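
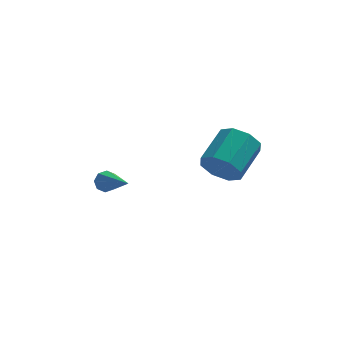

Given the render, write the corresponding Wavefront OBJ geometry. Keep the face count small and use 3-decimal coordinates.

v 3.164 -2.612 0.887
v 3.481 -3.136 1.574
v 4.273 -1.732 2.28
v 3.956 -1.208 1.593
v 3.924 -3.111 1.028
v 4.716 -1.707 1.733
v 3.922 -2.794 0.399
v 4.714 -1.39 1.104
v 3.476 -2.371 0.056
v 4.268 -0.966 0.762
v 2.847 -2.088 0.2
v 3.639 -0.684 0.906
v 2.404 -2.113 0.747
v 3.196 -0.709 1.452
v 2.406 -2.43 1.376
v 3.198 -1.026 2.081
v 2.852 -2.854 1.718
v 3.644 -1.449 2.424
v -1.315 -0.179 -1.517
v -1.006 -0.243 -1.943
v -0.385 -1.641 -0.623
v -0.849 0.02 -1.676
v -0.966 0.166 -1.316
v -1.286 0.11 -1.074
v -1.623 -0.115 -1.092
v -1.78 -0.377 -1.358
v -1.663 -0.523 -1.718
v -1.343 -0.468 -1.961
f 2 1 5
f 2 5 3
f 3 5 6
f 3 6 4
f 5 1 7
f 5 7 6
f 6 7 8
f 6 8 4
f 7 1 9
f 7 9 8
f 8 9 10
f 8 10 4
f 9 1 11
f 9 11 10
f 10 11 12
f 10 12 4
f 11 1 13
f 11 13 12
f 12 13 14
f 12 14 4
f 13 1 15
f 13 15 14
f 14 15 16
f 14 16 4
f 15 1 17
f 15 17 16
f 16 17 18
f 16 18 4
f 17 1 2
f 17 2 18
f 18 2 3
f 18 3 4
f 20 19 22
f 20 22 21
f 22 19 23
f 22 23 21
f 23 19 24
f 23 24 21
f 24 19 25
f 24 25 21
f 25 19 26
f 25 26 21
f 26 19 27
f 26 27 21
f 27 19 28
f 27 28 21
f 28 19 20
f 28 20 21



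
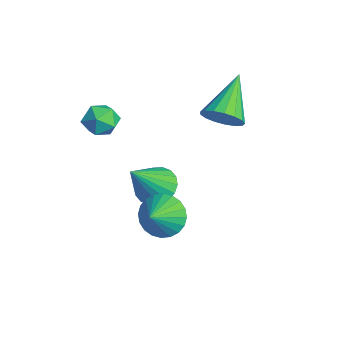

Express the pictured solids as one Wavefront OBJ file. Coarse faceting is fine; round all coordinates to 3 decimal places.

v -1.328 1.478 -0.471
v -1.045 1.076 0.197
v -2.712 2.502 0.731
v -0.819 1.402 0.18
v -0.709 1.745 0.014
v -0.741 2.028 -0.264
v -0.908 2.185 -0.589
v -1.17 2.18 -0.887
v -1.469 2.014 -1.09
v -1.735 1.725 -1.151
v -1.908 1.381 -1.056
v -1.948 1.058 -0.828
v -1.846 0.832 -0.518
v -1.625 0.754 -0.197
v -1.336 0.842 0.061
v -3.115 -2.348 -1.153
v -2.636 -1.874 -0.762
v -2.564 -3.346 -0.618
v -2.085 -2.872 -0.227
v -2.843 -2.892 -0.051
v -3.183 -2.276 -0.381
v -2.017 -2.944 -0.999
v -2.357 -2.328 -1.329
v -1.958 -2.243 -0.667
v -2.468 -2.211 -0.081
v -2.732 -3.009 -1.299
v -3.242 -2.977 -0.713
v 1.518 -1.447 -2.886
v 2.175 -1.332 -3.504
v 2.142 -2.053 -2.334
v 2.24 -1.062 -3.282
v 2.196 -0.851 -3
v 2.048 -0.731 -2.7
v 1.819 -0.72 -2.429
v 1.544 -0.82 -2.227
v 1.266 -1.015 -2.126
v 1.025 -1.276 -2.14
v 0.86 -1.563 -2.267
v 0.795 -1.832 -2.489
v 0.839 -2.043 -2.771
v 0.987 -2.163 -3.071
v 1.216 -2.174 -3.342
v 1.491 -2.075 -3.544
v 1.769 -1.88 -3.646
v 2.01 -1.619 -3.632
v -2.14 -0.739 -4.357
v -1.579 -1.137 -4.89
v -1.4 -1.861 -2.743
v -1.379 -0.829 -4.768
v -1.329 -0.503 -4.565
v -1.439 -0.224 -4.32
v -1.689 -0.047 -4.083
v -2.028 -0.007 -3.9
v -2.389 -0.112 -3.807
v -2.7 -0.341 -3.823
v -2.901 -0.649 -3.945
v -2.951 -0.975 -4.149
v -2.84 -1.254 -4.394
v -2.591 -1.431 -4.631
v -2.252 -1.471 -4.814
v -1.891 -1.366 -4.907
f 2 1 4
f 2 4 3
f 4 1 5
f 4 5 3
f 5 1 6
f 5 6 3
f 6 1 7
f 6 7 3
f 7 1 8
f 7 8 3
f 8 1 9
f 8 9 3
f 9 1 10
f 9 10 3
f 10 1 11
f 10 11 3
f 11 1 12
f 11 12 3
f 12 1 13
f 12 13 3
f 13 1 14
f 13 14 3
f 14 1 15
f 14 15 3
f 15 1 2
f 15 2 3
f 16 27 21
f 16 21 17
f 16 17 23
f 16 23 26
f 16 26 27
f 17 21 25
f 21 27 20
f 27 26 18
f 26 23 22
f 23 17 24
f 19 25 20
f 19 20 18
f 19 18 22
f 19 22 24
f 19 24 25
f 20 25 21
f 18 20 27
f 22 18 26
f 24 22 23
f 25 24 17
f 29 28 31
f 29 31 30
f 31 28 32
f 31 32 30
f 32 28 33
f 32 33 30
f 33 28 34
f 33 34 30
f 34 28 35
f 34 35 30
f 35 28 36
f 35 36 30
f 36 28 37
f 36 37 30
f 37 28 38
f 37 38 30
f 38 28 39
f 38 39 30
f 39 28 40
f 39 40 30
f 40 28 41
f 40 41 30
f 41 28 42
f 41 42 30
f 42 28 43
f 42 43 30
f 43 28 44
f 43 44 30
f 44 28 45
f 44 45 30
f 45 28 29
f 45 29 30
f 47 46 49
f 47 49 48
f 49 46 50
f 49 50 48
f 50 46 51
f 50 51 48
f 51 46 52
f 51 52 48
f 52 46 53
f 52 53 48
f 53 46 54
f 53 54 48
f 54 46 55
f 54 55 48
f 55 46 56
f 55 56 48
f 56 46 57
f 56 57 48
f 57 46 58
f 57 58 48
f 58 46 59
f 58 59 48
f 59 46 60
f 59 60 48
f 60 46 61
f 60 61 48
f 61 46 47
f 61 47 48



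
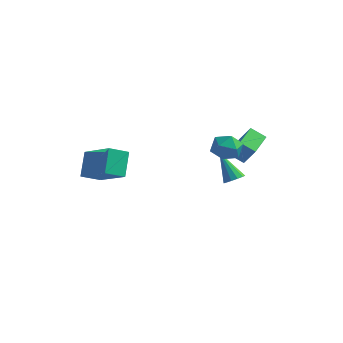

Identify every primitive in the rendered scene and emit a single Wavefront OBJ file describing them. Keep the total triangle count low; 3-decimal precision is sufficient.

v 1.406 1.286 2.759
v 1.896 1.129 3.343
v 0.744 0.251 3.037
v 1.234 0.094 3.621
v 0.756 0.706 3.668
v 1.165 1.345 3.497
v 1.475 0.035 2.883
v 1.884 0.674 2.712
v 1.939 0.356 3.419
v 1.494 0.77 3.905
v 1.146 0.61 2.475
v 0.701 1.024 2.961
v -4.109 -2.377 1.536
v -2.524 -3.054 2.609
v -4.385 -1.5 2.497
v -2.8 -2.176 3.57
v -3.52 -1.704 1.09
v -1.935 -2.38 2.163
v -3.796 -0.826 2.051
v -2.211 -1.503 3.124
v 0.305 3.706 -0.917
v 0.723 3.672 -0.593
v -0.645 4.114 0.357
v 0.715 3.954 -0.69
v 0.576 4.157 -0.859
v 0.351 4.218 -1.046
v 0.112 4.116 -1.192
v -0.067 3.883 -1.251
v -0.127 3.595 -1.203
v -0.05 3.341 -1.065
v 0.139 3.204 -0.879
v 0.381 3.226 -0.706
v 0.599 3.4 -0.599
v 1.009 1.498 2.231
v 1.597 1.384 3.177
v 0.938 2.771 2.428
v 1.526 2.657 3.374
v 1.714 1.603 1.806
v 2.302 1.489 2.752
v 1.643 2.876 2.003
v 2.231 2.762 2.949
f 1 12 6
f 1 6 2
f 1 2 8
f 1 8 11
f 1 11 12
f 2 6 10
f 6 12 5
f 12 11 3
f 11 8 7
f 8 2 9
f 4 10 5
f 4 5 3
f 4 3 7
f 4 7 9
f 4 9 10
f 5 10 6
f 3 5 12
f 7 3 11
f 9 7 8
f 10 9 2
f 14 16 13
f 17 14 13
f 13 16 15
f 15 17 13
f 14 20 16
f 18 14 17
f 18 20 14
f 16 20 15
f 19 17 15
f 15 20 19
f 19 18 17
f 20 18 19
f 22 21 24
f 22 24 23
f 24 21 25
f 24 25 23
f 25 21 26
f 25 26 23
f 26 21 27
f 26 27 23
f 27 21 28
f 27 28 23
f 28 21 29
f 28 29 23
f 29 21 30
f 29 30 23
f 30 21 31
f 30 31 23
f 31 21 32
f 31 32 23
f 32 21 33
f 32 33 23
f 33 21 22
f 33 22 23
f 35 37 34
f 38 35 34
f 34 37 36
f 36 38 34
f 35 41 37
f 39 35 38
f 39 41 35
f 37 41 36
f 40 38 36
f 36 41 40
f 40 39 38
f 41 39 40



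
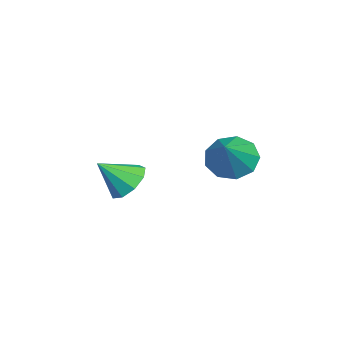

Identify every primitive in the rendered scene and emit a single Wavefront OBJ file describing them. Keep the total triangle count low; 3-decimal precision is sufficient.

v 1.052 2.278 0.086
v 1.554 3.085 -0.36
v 2.608 2.042 1.414
v 1.135 3.321 0.173
v 0.676 3.069 0.665
v 0.394 2.446 0.886
v 0.419 1.745 0.732
v 0.74 1.293 0.276
v 1.207 1.302 -0.27
v 1.602 1.767 -0.649
v 1.739 2.472 -0.685
v -2.404 -1.851 -3.114
v -1.459 -1.511 -3.002
v -2.116 -3.029 -1.966
v -1.881 -1.186 -2.562
v -2.547 -1.171 -2.381
v -3.147 -1.475 -2.542
v -3.398 -1.954 -2.971
v -3.185 -2.385 -3.467
v -2.606 -2.566 -3.798
v -1.932 -2.412 -3.808
v -1.479 -1.996 -3.494
f 2 1 4
f 2 4 3
f 4 1 5
f 4 5 3
f 5 1 6
f 5 6 3
f 6 1 7
f 6 7 3
f 7 1 8
f 7 8 3
f 8 1 9
f 8 9 3
f 9 1 10
f 9 10 3
f 10 1 11
f 10 11 3
f 11 1 2
f 11 2 3
f 13 12 15
f 13 15 14
f 15 12 16
f 15 16 14
f 16 12 17
f 16 17 14
f 17 12 18
f 17 18 14
f 18 12 19
f 18 19 14
f 19 12 20
f 19 20 14
f 20 12 21
f 20 21 14
f 21 12 22
f 21 22 14
f 22 12 13
f 22 13 14



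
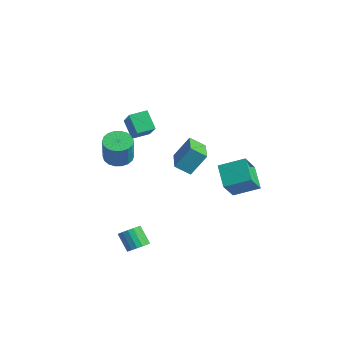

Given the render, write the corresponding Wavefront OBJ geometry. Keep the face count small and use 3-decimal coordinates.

v -0.162 2.182 -1.849
v -1.272 2.609 -1.111
v -0.564 3.018 -2.938
v -1.675 3.445 -2.199
v 0.595 3.235 -1.321
v -0.516 3.662 -0.582
v 0.192 4.071 -2.409
v -0.918 4.498 -1.671
v -4.085 -0.827 1.683
v -2.94 -1.229 2.741
v -3.9 0.044 1.814
v -2.755 -0.358 2.873
v -3.325 -0.862 0.847
v -2.18 -1.264 1.906
v -3.14 0.009 0.979
v -1.995 -0.393 2.037
v 0.196 -2.709 -4.025
v 0.453 -2.272 -3.766
v -0.258 -2.334 -2.955
v -0.516 -2.771 -3.215
v 0.264 -2.153 -3.922
v -0.447 -2.215 -3.112
v 0.06 -2.161 -4.102
v -0.651 -2.223 -3.292
v -0.114 -2.295 -4.265
v -0.825 -2.357 -3.454
v -0.216 -2.523 -4.373
v -0.928 -2.585 -3.562
v -0.225 -2.794 -4.401
v -0.936 -2.857 -3.59
v -0.137 -3.046 -4.343
v -0.848 -3.108 -3.532
v 0.027 -3.221 -4.212
v -0.684 -3.283 -3.402
v 0.23 -3.278 -4.039
v -0.481 -3.34 -3.228
v 0.425 -3.205 -3.862
v -0.286 -3.267 -3.052
v 0.567 -3.018 -3.723
v -0.144 -3.08 -2.912
v 0.624 -2.761 -3.653
v -0.087 -2.823 -2.843
v 0.583 -2.491 -3.668
v -0.128 -2.553 -2.858
v -2.209 1.633 -1.102
v -2.669 1.033 -0.597
v -1.958 2.37 0.001
v -2.418 1.769 0.506
v -0.802 0.771 -0.846
v -1.262 0.17 -0.341
v -0.551 1.507 0.257
v -1.011 0.907 0.762
v -3.446 -1.537 -0.192
v -2.971 -2.018 -0.467
v -2.479 -2.324 0.916
v -2.954 -1.843 1.192
v -2.801 -1.741 -0.466
v -2.309 -2.047 0.917
v -2.759 -1.423 -0.411
v -2.267 -1.729 0.972
v -2.853 -1.128 -0.312
v -2.361 -1.434 1.071
v -3.065 -0.914 -0.19
v -2.573 -1.221 1.194
v -3.352 -0.824 -0.067
v -2.86 -1.13 1.316
v -3.658 -0.874 0.03
v -3.165 -1.181 1.414
v -3.921 -1.056 0.084
v -3.429 -1.362 1.467
v -4.091 -1.333 0.083
v -3.599 -1.639 1.466
v -4.133 -1.651 0.028
v -3.641 -1.957 1.411
v -4.039 -1.946 -0.071
v -3.547 -2.252 1.312
v -3.827 -2.159 -0.194
v -3.335 -2.466 1.19
v -3.54 -2.25 -0.316
v -3.048 -2.556 1.067
v -3.235 -2.199 -0.414
v -2.742 -2.506 0.97
f 2 4 1
f 5 2 1
f 1 4 3
f 3 5 1
f 2 8 4
f 6 2 5
f 6 8 2
f 4 8 3
f 7 5 3
f 3 8 7
f 7 6 5
f 8 6 7
f 10 12 9
f 13 10 9
f 9 12 11
f 11 13 9
f 10 16 12
f 14 10 13
f 14 16 10
f 12 16 11
f 15 13 11
f 11 16 15
f 15 14 13
f 16 14 15
f 18 17 21
f 18 21 19
f 19 21 22
f 19 22 20
f 21 17 23
f 21 23 22
f 22 23 24
f 22 24 20
f 23 17 25
f 23 25 24
f 24 25 26
f 24 26 20
f 25 17 27
f 25 27 26
f 26 27 28
f 26 28 20
f 27 17 29
f 27 29 28
f 28 29 30
f 28 30 20
f 29 17 31
f 29 31 30
f 30 31 32
f 30 32 20
f 31 17 33
f 31 33 32
f 32 33 34
f 32 34 20
f 33 17 35
f 33 35 34
f 34 35 36
f 34 36 20
f 35 17 37
f 35 37 36
f 36 37 38
f 36 38 20
f 37 17 39
f 37 39 38
f 38 39 40
f 38 40 20
f 39 17 41
f 39 41 40
f 40 41 42
f 40 42 20
f 41 17 43
f 41 43 42
f 42 43 44
f 42 44 20
f 43 17 18
f 43 18 44
f 44 18 19
f 44 19 20
f 46 48 45
f 49 46 45
f 45 48 47
f 47 49 45
f 46 52 48
f 50 46 49
f 50 52 46
f 48 52 47
f 51 49 47
f 47 52 51
f 51 50 49
f 52 50 51
f 54 53 57
f 54 57 55
f 55 57 58
f 55 58 56
f 57 53 59
f 57 59 58
f 58 59 60
f 58 60 56
f 59 53 61
f 59 61 60
f 60 61 62
f 60 62 56
f 61 53 63
f 61 63 62
f 62 63 64
f 62 64 56
f 63 53 65
f 63 65 64
f 64 65 66
f 64 66 56
f 65 53 67
f 65 67 66
f 66 67 68
f 66 68 56
f 67 53 69
f 67 69 68
f 68 69 70
f 68 70 56
f 69 53 71
f 69 71 70
f 70 71 72
f 70 72 56
f 71 53 73
f 71 73 72
f 72 73 74
f 72 74 56
f 73 53 75
f 73 75 74
f 74 75 76
f 74 76 56
f 75 53 77
f 75 77 76
f 76 77 78
f 76 78 56
f 77 53 79
f 77 79 78
f 78 79 80
f 78 80 56
f 79 53 81
f 79 81 80
f 80 81 82
f 80 82 56
f 81 53 54
f 81 54 82
f 82 54 55
f 82 55 56



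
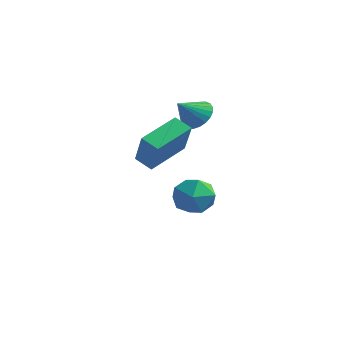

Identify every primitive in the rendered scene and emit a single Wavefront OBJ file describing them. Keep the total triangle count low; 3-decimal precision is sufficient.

v -0.755 -3.748 2.7
v -0.584 -1.956 3.307
v -0.003 -3.688 2.309
v 0.168 -1.895 2.915
v 0.032 -4.305 4.125
v 0.203 -2.512 4.731
v 0.784 -4.244 3.733
v 0.955 -2.452 4.34
v -1.999 0.903 -0.264
v -1.116 1.435 -0.473
v -1.484 -0.355 -1.287
v -0.601 0.177 -1.496
v -0.757 -0.227 -0.538
v -1.075 0.55 0.094
v -1.525 0.53 -1.854
v -1.843 1.307 -1.222
v -0.823 1.204 -1.456
v -0.349 0.736 -0.642
v -2.251 0.344 -1.118
v -1.777 -0.124 -0.304
v -1.804 1.356 3.295
v -1.003 1.212 3.394
v -2.076 0.424 4.145
v -1.055 1.433 3.619
v -1.221 1.642 3.796
v -1.475 1.807 3.896
v -1.78 1.904 3.905
v -2.089 1.918 3.821
v -2.354 1.846 3.657
v -2.535 1.699 3.438
v -2.605 1.5 3.197
v -2.554 1.28 2.972
v -2.388 1.071 2.795
v -2.133 0.905 2.695
v -1.828 0.808 2.686
v -1.52 0.795 2.77
v -1.254 0.867 2.934
v -1.073 1.013 3.153
f 2 4 1
f 5 2 1
f 1 4 3
f 3 5 1
f 2 8 4
f 6 2 5
f 6 8 2
f 4 8 3
f 7 5 3
f 3 8 7
f 7 6 5
f 8 6 7
f 9 20 14
f 9 14 10
f 9 10 16
f 9 16 19
f 9 19 20
f 10 14 18
f 14 20 13
f 20 19 11
f 19 16 15
f 16 10 17
f 12 18 13
f 12 13 11
f 12 11 15
f 12 15 17
f 12 17 18
f 13 18 14
f 11 13 20
f 15 11 19
f 17 15 16
f 18 17 10
f 22 21 24
f 22 24 23
f 24 21 25
f 24 25 23
f 25 21 26
f 25 26 23
f 26 21 27
f 26 27 23
f 27 21 28
f 27 28 23
f 28 21 29
f 28 29 23
f 29 21 30
f 29 30 23
f 30 21 31
f 30 31 23
f 31 21 32
f 31 32 23
f 32 21 33
f 32 33 23
f 33 21 34
f 33 34 23
f 34 21 35
f 34 35 23
f 35 21 36
f 35 36 23
f 36 21 37
f 36 37 23
f 37 21 38
f 37 38 23
f 38 21 22
f 38 22 23



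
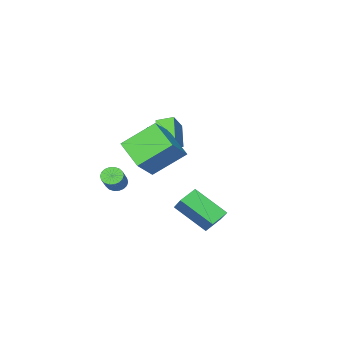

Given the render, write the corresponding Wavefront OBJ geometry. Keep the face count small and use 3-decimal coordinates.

v 1.861 -1.922 0.63
v 2.167 -2.378 0.126
v 1.153 -2.822 1.014
v 1.459 -3.278 0.51
v 1.863 -3.038 1.09
v 2.3 -2.482 0.853
v 1.02 -2.718 0.287
v 1.457 -2.162 0.05
v 1.648 -2.87 -0.086
v 2.169 -3.069 0.41
v 1.151 -2.131 0.73
v 1.672 -2.33 1.226
v 2.076 -2.071 0.344
v 1.244 -3.129 0.796
v 1.481 -2.988 1.137
v 1.661 -3.256 0.84
v 2.154 -2.132 0.772
v 2.335 -2.4 0.475
v 2.156 -2.788 1.042
v 0.985 -2.8 0.665
v 1.166 -3.068 0.368
v 1.659 -1.944 0.3
v 1.839 -2.212 0.003
v 1.164 -2.412 0.098
v 1.951 -2.629 -0.077
v 1.535 -3.158 0.149
v 1.276 -2.828 0.018
v 1.534 -2.501 -0.122
v 2.257 -2.745 0.215
v 1.841 -3.274 0.441
v 2.078 -3.133 0.782
v 2.336 -2.806 0.642
v 1.952 -3.034 0.09
v 1.479 -1.926 0.699
v 1.063 -2.455 0.925
v 0.984 -2.394 0.498
v 1.242 -2.067 0.358
v 1.785 -2.042 0.991
v 1.369 -2.571 1.217
v 1.786 -2.699 1.262
v 2.044 -2.372 1.122
v 1.368 -2.166 1.05
v 3.073 -0.758 -1.185
v 2.961 -2.471 -0.26
v 1.554 0.067 0.159
v 1.442 -1.646 1.084
v 4.258 -0.274 -0.144
v 4.146 -1.987 0.781
v 2.739 0.551 1.2
v 2.627 -1.162 2.125
v 3.142 -4.009 -2.828
v 3.603 -4.39 -2.885
v 4.359 -3.611 -1.969
v 3.898 -3.231 -1.912
v 3.65 -4.21 -3.077
v 4.406 -3.431 -2.161
v 3.597 -3.99 -3.219
v 4.352 -3.212 -2.303
v 3.453 -3.775 -3.284
v 4.209 -2.996 -2.368
v 3.248 -3.606 -3.259
v 4.004 -2.827 -2.343
v 3.022 -3.516 -3.148
v 3.778 -2.738 -2.232
v 2.82 -3.525 -2.974
v 3.576 -2.746 -2.058
v 2.681 -3.629 -2.771
v 3.437 -2.85 -1.855
v 2.634 -3.809 -2.579
v 3.39 -3.03 -1.663
v 2.688 -4.028 -2.437
v 3.443 -3.25 -1.521
v 2.831 -4.244 -2.372
v 3.587 -3.465 -1.456
v 3.036 -4.413 -2.397
v 3.792 -3.634 -1.481
v 3.262 -4.502 -2.508
v 4.018 -3.724 -1.592
v 3.464 -4.494 -2.682
v 4.22 -3.715 -1.766
v 2.04 0.913 -2.306
v 2.253 1.771 -1.48
v 1.164 2.375 -3.6
v 1.377 3.233 -2.774
v 3.043 1.107 -2.766
v 3.256 1.965 -1.94
v 2.167 2.569 -4.06
v 2.38 3.427 -3.234
v -0.397 -4.932 -0.102
v 0.359 -4.577 0.802
v -1.071 -4.256 0.198
v -0.315 -3.902 1.101
v 0.275 -3.818 -1.101
v 1.031 -3.464 -0.198
v -0.399 -3.143 -0.802
v 0.357 -2.788 0.102
f 1 38 17
f 38 12 41
f 17 41 6
f 38 41 17
f 1 17 13
f 17 6 18
f 13 18 2
f 17 18 13
f 1 13 22
f 13 2 23
f 22 23 8
f 13 23 22
f 1 22 34
f 22 8 37
f 34 37 11
f 22 37 34
f 1 34 38
f 34 11 42
f 38 42 12
f 34 42 38
f 2 18 29
f 18 6 32
f 29 32 10
f 18 32 29
f 6 41 19
f 41 12 40
f 19 40 5
f 41 40 19
f 12 42 39
f 42 11 35
f 39 35 3
f 42 35 39
f 11 37 36
f 37 8 24
f 36 24 7
f 37 24 36
f 8 23 28
f 23 2 25
f 28 25 9
f 23 25 28
f 4 30 16
f 30 10 31
f 16 31 5
f 30 31 16
f 4 16 14
f 16 5 15
f 14 15 3
f 16 15 14
f 4 14 21
f 14 3 20
f 21 20 7
f 14 20 21
f 4 21 26
f 21 7 27
f 26 27 9
f 21 27 26
f 4 26 30
f 26 9 33
f 30 33 10
f 26 33 30
f 5 31 19
f 31 10 32
f 19 32 6
f 31 32 19
f 3 15 39
f 15 5 40
f 39 40 12
f 15 40 39
f 7 20 36
f 20 3 35
f 36 35 11
f 20 35 36
f 9 27 28
f 27 7 24
f 28 24 8
f 27 24 28
f 10 33 29
f 33 9 25
f 29 25 2
f 33 25 29
f 44 46 43
f 47 44 43
f 43 46 45
f 45 47 43
f 44 50 46
f 48 44 47
f 48 50 44
f 46 50 45
f 49 47 45
f 45 50 49
f 49 48 47
f 50 48 49
f 52 51 55
f 52 55 53
f 53 55 56
f 53 56 54
f 55 51 57
f 55 57 56
f 56 57 58
f 56 58 54
f 57 51 59
f 57 59 58
f 58 59 60
f 58 60 54
f 59 51 61
f 59 61 60
f 60 61 62
f 60 62 54
f 61 51 63
f 61 63 62
f 62 63 64
f 62 64 54
f 63 51 65
f 63 65 64
f 64 65 66
f 64 66 54
f 65 51 67
f 65 67 66
f 66 67 68
f 66 68 54
f 67 51 69
f 67 69 68
f 68 69 70
f 68 70 54
f 69 51 71
f 69 71 70
f 70 71 72
f 70 72 54
f 71 51 73
f 71 73 72
f 72 73 74
f 72 74 54
f 73 51 75
f 73 75 74
f 74 75 76
f 74 76 54
f 75 51 77
f 75 77 76
f 76 77 78
f 76 78 54
f 77 51 79
f 77 79 78
f 78 79 80
f 78 80 54
f 79 51 52
f 79 52 80
f 80 52 53
f 80 53 54
f 82 84 81
f 85 82 81
f 81 84 83
f 83 85 81
f 82 88 84
f 86 82 85
f 86 88 82
f 84 88 83
f 87 85 83
f 83 88 87
f 87 86 85
f 88 86 87
f 90 92 89
f 93 90 89
f 89 92 91
f 91 93 89
f 90 96 92
f 94 90 93
f 94 96 90
f 92 96 91
f 95 93 91
f 91 96 95
f 95 94 93
f 96 94 95



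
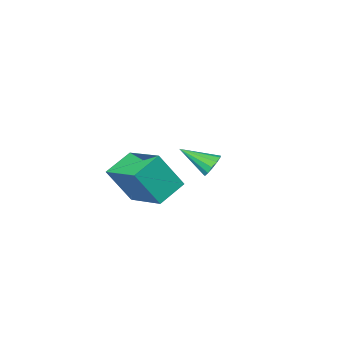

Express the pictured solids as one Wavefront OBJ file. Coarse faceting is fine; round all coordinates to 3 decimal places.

v 1.202 -0.71 1.676
v 1.092 1.055 2.282
v 2.329 -0.458 1.147
v 2.219 1.307 1.754
v 1.961 -1.147 3.086
v 1.851 0.618 3.693
v 3.088 -0.895 2.558
v 2.978 0.87 3.164
v -2.461 -2.593 0.5
v -2.026 -2.437 0.166
v -1.559 -3.487 1.26
v -2.029 -2.231 0.413
v -2.169 -2.14 0.687
v -2.402 -2.193 0.902
v -2.654 -2.372 0.989
v -2.844 -2.622 0.921
v -2.913 -2.862 0.719
v -2.838 -3.017 0.448
v -2.643 -3.037 0.193
v -2.391 -2.916 0.036
v -2.16 -2.693 0.026
f 2 4 1
f 5 2 1
f 1 4 3
f 3 5 1
f 2 8 4
f 6 2 5
f 6 8 2
f 4 8 3
f 7 5 3
f 3 8 7
f 7 6 5
f 8 6 7
f 10 9 12
f 10 12 11
f 12 9 13
f 12 13 11
f 13 9 14
f 13 14 11
f 14 9 15
f 14 15 11
f 15 9 16
f 15 16 11
f 16 9 17
f 16 17 11
f 17 9 18
f 17 18 11
f 18 9 19
f 18 19 11
f 19 9 20
f 19 20 11
f 20 9 21
f 20 21 11
f 21 9 10
f 21 10 11



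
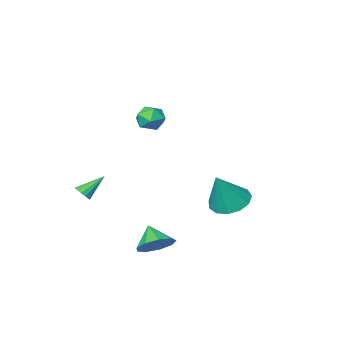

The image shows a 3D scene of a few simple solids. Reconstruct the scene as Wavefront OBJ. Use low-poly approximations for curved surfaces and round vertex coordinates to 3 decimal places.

v 2.065 3.454 -3.269
v 2.764 2.974 -3.697
v 1.955 2.546 -2.431
v 3.01 3.366 -3.241
v 2.814 3.799 -2.798
v 2.267 4.07 -2.575
v 1.625 4.053 -2.678
v 1.189 3.755 -3.057
v 1.163 3.317 -3.535
v 1.559 2.942 -3.889
v 2.191 2.806 -3.953
v 0.394 0.598 2.556
v 0.798 0.746 3.229
v 0.062 -0.566 3.011
v 0.466 -0.418 3.684
v -0.205 -0.015 3.524
v -0 0.704 3.242
v 0.86 -0.524 2.998
v 1.065 0.195 2.716
v 1.086 0.052 3.503
v 0.427 0.367 3.828
v 0.433 -0.187 2.412
v -0.226 0.128 2.737
v 2.803 -2.329 -2.226
v 3.039 -1.954 -1.975
v 1.657 -2.231 -1.294
v 2.883 -1.828 -2.181
v 2.701 -1.861 -2.401
v 2.551 -2.043 -2.565
v 2.481 -2.316 -2.622
v 2.514 -2.593 -2.553
v 2.638 -2.787 -2.38
v 2.814 -2.835 -2.159
v 2.987 -2.722 -1.958
v 3.101 -2.485 -1.843
v 3.121 -2.199 -1.849
v -3.361 0.944 -2.8
v -2.415 0.623 -3.235
v -2.419 1.196 -0.94
v -2.439 1.232 -3.306
v -2.757 1.75 -3.215
v -3.266 2.012 -2.993
v -3.805 1.935 -2.71
v -4.203 1.543 -2.455
v -4.334 0.96 -2.309
v -4.156 0.373 -2.32
v -3.725 -0.034 -2.483
v -3.179 -0.13 -2.746
v -2.69 0.115 -3.027
f 2 1 4
f 2 4 3
f 4 1 5
f 4 5 3
f 5 1 6
f 5 6 3
f 6 1 7
f 6 7 3
f 7 1 8
f 7 8 3
f 8 1 9
f 8 9 3
f 9 1 10
f 9 10 3
f 10 1 11
f 10 11 3
f 11 1 2
f 11 2 3
f 12 23 17
f 12 17 13
f 12 13 19
f 12 19 22
f 12 22 23
f 13 17 21
f 17 23 16
f 23 22 14
f 22 19 18
f 19 13 20
f 15 21 16
f 15 16 14
f 15 14 18
f 15 18 20
f 15 20 21
f 16 21 17
f 14 16 23
f 18 14 22
f 20 18 19
f 21 20 13
f 25 24 27
f 25 27 26
f 27 24 28
f 27 28 26
f 28 24 29
f 28 29 26
f 29 24 30
f 29 30 26
f 30 24 31
f 30 31 26
f 31 24 32
f 31 32 26
f 32 24 33
f 32 33 26
f 33 24 34
f 33 34 26
f 34 24 35
f 34 35 26
f 35 24 36
f 35 36 26
f 36 24 25
f 36 25 26
f 38 37 40
f 38 40 39
f 40 37 41
f 40 41 39
f 41 37 42
f 41 42 39
f 42 37 43
f 42 43 39
f 43 37 44
f 43 44 39
f 44 37 45
f 44 45 39
f 45 37 46
f 45 46 39
f 46 37 47
f 46 47 39
f 47 37 48
f 47 48 39
f 48 37 49
f 48 49 39
f 49 37 38
f 49 38 39



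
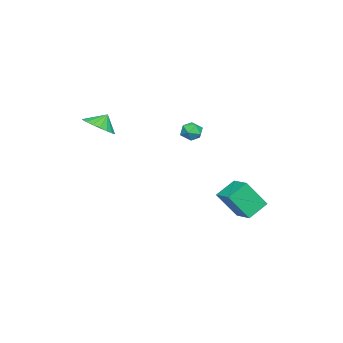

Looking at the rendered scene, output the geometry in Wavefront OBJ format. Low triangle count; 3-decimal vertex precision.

v -4.812 3.529 -4.61
v -4.249 2.423 -2.855
v -3.814 4.616 -4.245
v -3.251 3.509 -2.49
v -3.709 2.791 -5.43
v -3.146 1.684 -3.675
v -2.711 3.877 -5.065
v -2.148 2.771 -3.31
v 0.765 -4.055 2.474
v 1.71 -3.594 2.76
v 0.315 -3.665 3.326
v 1.499 -3.25 2.491
v 1.142 -3.065 2.219
v 0.711 -3.076 1.997
v 0.29 -3.282 1.87
v -0.036 -3.64 1.862
v -0.204 -4.081 1.975
v -0.181 -4.517 2.187
v 0.03 -4.861 2.456
v 0.387 -5.046 2.728
v 0.818 -5.034 2.95
v 1.239 -4.829 3.078
v 1.565 -4.47 3.086
v 1.734 -4.03 2.972
v -0.408 1.364 2.899
v 0.111 1.118 2.439
v -1.251 1.002 2.141
v -0.732 0.756 1.681
v -0.844 0.417 2.325
v -0.323 0.641 2.793
v -0.817 1.479 1.787
v -0.296 1.703 2.255
v -0.141 1.189 1.752
v -0.159 0.532 2.084
v -0.981 1.588 2.496
v -0.999 0.931 2.828
f 2 4 1
f 5 2 1
f 1 4 3
f 3 5 1
f 2 8 4
f 6 2 5
f 6 8 2
f 4 8 3
f 7 5 3
f 3 8 7
f 7 6 5
f 8 6 7
f 10 9 12
f 10 12 11
f 12 9 13
f 12 13 11
f 13 9 14
f 13 14 11
f 14 9 15
f 14 15 11
f 15 9 16
f 15 16 11
f 16 9 17
f 16 17 11
f 17 9 18
f 17 18 11
f 18 9 19
f 18 19 11
f 19 9 20
f 19 20 11
f 20 9 21
f 20 21 11
f 21 9 22
f 21 22 11
f 22 9 23
f 22 23 11
f 23 9 24
f 23 24 11
f 24 9 10
f 24 10 11
f 25 36 30
f 25 30 26
f 25 26 32
f 25 32 35
f 25 35 36
f 26 30 34
f 30 36 29
f 36 35 27
f 35 32 31
f 32 26 33
f 28 34 29
f 28 29 27
f 28 27 31
f 28 31 33
f 28 33 34
f 29 34 30
f 27 29 36
f 31 27 35
f 33 31 32
f 34 33 26



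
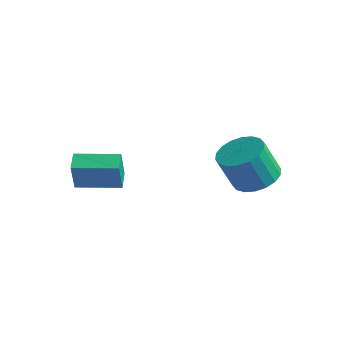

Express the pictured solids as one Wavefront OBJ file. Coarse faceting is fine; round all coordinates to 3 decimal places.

v -1.908 -3.877 -4.518
v -1.718 -4.284 -3.045
v -0.276 -2.777 -4.424
v -0.087 -3.184 -2.951
v -1.393 -4.616 -4.789
v -1.204 -5.023 -3.316
v 0.238 -3.516 -4.695
v 0.428 -3.923 -3.222
v 3.922 0.722 -4.699
v 4.984 0.571 -4.456
v 4.52 0.007 -2.778
v 3.458 0.158 -3.021
v 4.907 1.036 -4.321
v 4.442 0.471 -2.643
v 4.634 1.438 -4.261
v 4.169 0.873 -2.583
v 4.22 1.698 -4.288
v 3.756 1.134 -2.61
v 3.747 1.765 -4.396
v 3.283 1.201 -2.719
v 3.309 1.626 -4.565
v 2.845 1.061 -2.887
v 2.993 1.307 -4.759
v 2.528 0.743 -3.082
v 2.86 0.873 -4.942
v 2.396 0.309 -3.264
v 2.938 0.409 -5.077
v 2.473 -0.156 -3.399
v 3.211 0.007 -5.137
v 2.746 -0.558 -3.459
v 3.624 -0.254 -5.11
v 3.16 -0.818 -3.432
v 4.097 -0.321 -5.001
v 3.633 -0.885 -3.324
v 4.535 -0.181 -4.833
v 4.071 -0.746 -3.155
v 4.852 0.137 -4.638
v 4.387 -0.427 -2.961
f 2 4 1
f 5 2 1
f 1 4 3
f 3 5 1
f 2 8 4
f 6 2 5
f 6 8 2
f 4 8 3
f 7 5 3
f 3 8 7
f 7 6 5
f 8 6 7
f 10 9 13
f 10 13 11
f 11 13 14
f 11 14 12
f 13 9 15
f 13 15 14
f 14 15 16
f 14 16 12
f 15 9 17
f 15 17 16
f 16 17 18
f 16 18 12
f 17 9 19
f 17 19 18
f 18 19 20
f 18 20 12
f 19 9 21
f 19 21 20
f 20 21 22
f 20 22 12
f 21 9 23
f 21 23 22
f 22 23 24
f 22 24 12
f 23 9 25
f 23 25 24
f 24 25 26
f 24 26 12
f 25 9 27
f 25 27 26
f 26 27 28
f 26 28 12
f 27 9 29
f 27 29 28
f 28 29 30
f 28 30 12
f 29 9 31
f 29 31 30
f 30 31 32
f 30 32 12
f 31 9 33
f 31 33 32
f 32 33 34
f 32 34 12
f 33 9 35
f 33 35 34
f 34 35 36
f 34 36 12
f 35 9 37
f 35 37 36
f 36 37 38
f 36 38 12
f 37 9 10
f 37 10 38
f 38 10 11
f 38 11 12



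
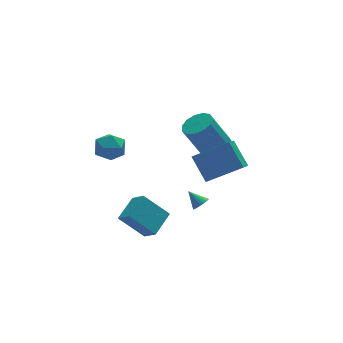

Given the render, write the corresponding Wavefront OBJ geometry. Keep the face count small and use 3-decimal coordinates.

v 4.253 2.362 -1.058
v 4.698 1.624 -0.708
v 3.732 1.96 1.228
v 3.287 2.698 0.878
v 5.009 2.037 -0.625
v 4.043 2.374 1.312
v 5.08 2.554 -0.679
v 4.114 2.89 1.258
v 4.889 3.009 -0.854
v 3.923 3.346 1.083
v 4.495 3.259 -1.093
v 3.529 3.595 0.843
v 4.025 3.224 -1.322
v 3.059 3.56 0.615
v 3.627 2.915 -1.467
v 2.661 3.252 0.47
v 3.428 2.431 -1.482
v 2.462 2.767 0.455
v 3.491 1.924 -1.363
v 2.525 2.261 0.574
v 3.796 1.557 -1.147
v 2.83 1.893 0.79
v 4.246 1.445 -0.903
v 3.28 1.781 1.034
v 2.009 -0.77 -2.693
v 2.482 -0.577 -2.593
v 1.591 -0.09 -2.027
v 2.417 -0.454 -2.759
v 2.282 -0.386 -2.913
v 2.1 -0.384 -3.03
v 1.902 -0.449 -3.088
v 1.723 -0.569 -3.078
v 1.593 -0.724 -3.001
v 1.535 -0.887 -2.872
v 1.559 -1.03 -2.711
v 1.661 -1.127 -2.547
v 1.823 -1.163 -2.409
v 2.017 -1.131 -2.32
v 2.21 -1.037 -2.295
v 2.368 -0.896 -2.339
v 2.464 -0.734 -2.445
v 2.705 -4.304 2.795
v 2.449 -3.125 3.935
v 0.947 -3.726 1.802
v 0.691 -2.547 2.942
v 3.329 -3.533 2.138
v 3.073 -2.354 3.278
v 1.571 -2.955 1.145
v 1.315 -1.776 2.285
v -2.115 -4.622 -0.544
v -3.226 -3.917 0.685
v -2.395 -3.856 -1.237
v -3.506 -3.151 -0.008
v -0.994 -3.749 -0.032
v -2.105 -3.044 1.197
v -1.274 -2.983 -0.725
v -2.385 -2.278 0.504
v -1.841 3.898 -0.241
v -0.921 3.661 -0.363
v -2.059 2.619 0.603
v -1.139 2.382 0.481
v -1.372 3.136 1.022
v -1.237 3.927 0.501
v -1.743 2.353 -0.261
v -1.608 3.144 -0.782
v -0.861 2.706 -0.374
v -0.632 3.191 0.418
v -2.348 3.089 -0.178
v -2.119 3.574 0.614
f 2 1 5
f 2 5 3
f 3 5 6
f 3 6 4
f 5 1 7
f 5 7 6
f 6 7 8
f 6 8 4
f 7 1 9
f 7 9 8
f 8 9 10
f 8 10 4
f 9 1 11
f 9 11 10
f 10 11 12
f 10 12 4
f 11 1 13
f 11 13 12
f 12 13 14
f 12 14 4
f 13 1 15
f 13 15 14
f 14 15 16
f 14 16 4
f 15 1 17
f 15 17 16
f 16 17 18
f 16 18 4
f 17 1 19
f 17 19 18
f 18 19 20
f 18 20 4
f 19 1 21
f 19 21 20
f 20 21 22
f 20 22 4
f 21 1 23
f 21 23 22
f 22 23 24
f 22 24 4
f 23 1 2
f 23 2 24
f 24 2 3
f 24 3 4
f 26 25 28
f 26 28 27
f 28 25 29
f 28 29 27
f 29 25 30
f 29 30 27
f 30 25 31
f 30 31 27
f 31 25 32
f 31 32 27
f 32 25 33
f 32 33 27
f 33 25 34
f 33 34 27
f 34 25 35
f 34 35 27
f 35 25 36
f 35 36 27
f 36 25 37
f 36 37 27
f 37 25 38
f 37 38 27
f 38 25 39
f 38 39 27
f 39 25 40
f 39 40 27
f 40 25 41
f 40 41 27
f 41 25 26
f 41 26 27
f 43 45 42
f 46 43 42
f 42 45 44
f 44 46 42
f 43 49 45
f 47 43 46
f 47 49 43
f 45 49 44
f 48 46 44
f 44 49 48
f 48 47 46
f 49 47 48
f 51 53 50
f 54 51 50
f 50 53 52
f 52 54 50
f 51 57 53
f 55 51 54
f 55 57 51
f 53 57 52
f 56 54 52
f 52 57 56
f 56 55 54
f 57 55 56
f 58 69 63
f 58 63 59
f 58 59 65
f 58 65 68
f 58 68 69
f 59 63 67
f 63 69 62
f 69 68 60
f 68 65 64
f 65 59 66
f 61 67 62
f 61 62 60
f 61 60 64
f 61 64 66
f 61 66 67
f 62 67 63
f 60 62 69
f 64 60 68
f 66 64 65
f 67 66 59



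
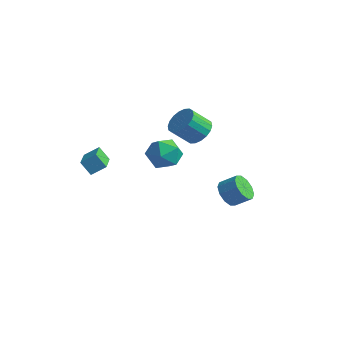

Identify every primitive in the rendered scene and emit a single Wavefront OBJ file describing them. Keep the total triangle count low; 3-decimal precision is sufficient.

v -2.82 -2.678 2.521
v -3.434 -2.862 3.353
v -2.25 -2.018 3.087
v -2.864 -2.201 3.919
v -1.516 -4.319 3.121
v -2.13 -4.502 3.953
v -0.946 -3.658 3.687
v -1.56 -3.842 4.519
v 3.488 1.545 0.856
v 4.057 1.572 0.122
v 4.922 2.042 0.809
v 4.352 2.015 1.544
v 3.77 2.07 0.142
v 4.635 2.539 0.829
v 3.376 2.367 0.436
v 4.24 2.837 1.123
v 3.024 2.351 0.89
v 3.888 2.82 1.577
v 2.849 2.026 1.331
v 3.714 2.496 2.018
v 2.918 1.518 1.591
v 3.783 1.988 2.278
v 3.205 1.021 1.571
v 4.07 1.49 2.258
v 3.6 0.723 1.277
v 4.464 1.193 1.964
v 3.952 0.74 0.823
v 4.816 1.209 1.51
v 4.126 1.064 0.382
v 4.991 1.534 1.069
v -1.368 0.613 3.615
v -0.885 1.383 2.817
v 0.265 -0.463 3.563
v 0.748 0.307 2.765
v 0.566 0.656 3.908
v -0.443 1.321 3.94
v -0.177 -0.401 2.44
v -1.186 0.264 2.472
v -0.15 0.756 2.09
v 0.31 1.409 2.998
v -0.93 -0.489 3.382
v -0.47 0.164 4.29
v -0.844 4.191 3.238
v -0.09 4.465 3.883
v -0.701 3.504 5.007
v -1.456 3.229 4.362
v -0.417 4.775 3.971
v -1.028 3.813 5.094
v -0.828 4.969 3.913
v -1.439 4.007 5.037
v -1.243 5.009 3.722
v -1.854 4.047 4.845
v -1.578 4.886 3.434
v -2.189 3.925 4.558
v -1.769 4.626 3.108
v -2.38 3.665 4.232
v -1.776 4.28 2.808
v -2.387 3.319 3.932
v -1.599 3.916 2.593
v -2.21 2.955 3.717
v -1.272 3.607 2.506
v -1.883 2.645 3.629
v -0.861 3.413 2.563
v -1.472 2.451 3.687
v -0.446 3.373 2.755
v -1.057 2.411 3.878
v -0.111 3.495 3.042
v -0.722 2.534 4.166
v 0.08 3.755 3.368
v -0.531 2.794 4.492
v 0.087 4.101 3.668
v -0.524 3.14 4.792
f 2 4 1
f 5 2 1
f 1 4 3
f 3 5 1
f 2 8 4
f 6 2 5
f 6 8 2
f 4 8 3
f 7 5 3
f 3 8 7
f 7 6 5
f 8 6 7
f 10 9 13
f 10 13 11
f 11 13 14
f 11 14 12
f 13 9 15
f 13 15 14
f 14 15 16
f 14 16 12
f 15 9 17
f 15 17 16
f 16 17 18
f 16 18 12
f 17 9 19
f 17 19 18
f 18 19 20
f 18 20 12
f 19 9 21
f 19 21 20
f 20 21 22
f 20 22 12
f 21 9 23
f 21 23 22
f 22 23 24
f 22 24 12
f 23 9 25
f 23 25 24
f 24 25 26
f 24 26 12
f 25 9 27
f 25 27 26
f 26 27 28
f 26 28 12
f 27 9 29
f 27 29 28
f 28 29 30
f 28 30 12
f 29 9 10
f 29 10 30
f 30 10 11
f 30 11 12
f 31 42 36
f 31 36 32
f 31 32 38
f 31 38 41
f 31 41 42
f 32 36 40
f 36 42 35
f 42 41 33
f 41 38 37
f 38 32 39
f 34 40 35
f 34 35 33
f 34 33 37
f 34 37 39
f 34 39 40
f 35 40 36
f 33 35 42
f 37 33 41
f 39 37 38
f 40 39 32
f 44 43 47
f 44 47 45
f 45 47 48
f 45 48 46
f 47 43 49
f 47 49 48
f 48 49 50
f 48 50 46
f 49 43 51
f 49 51 50
f 50 51 52
f 50 52 46
f 51 43 53
f 51 53 52
f 52 53 54
f 52 54 46
f 53 43 55
f 53 55 54
f 54 55 56
f 54 56 46
f 55 43 57
f 55 57 56
f 56 57 58
f 56 58 46
f 57 43 59
f 57 59 58
f 58 59 60
f 58 60 46
f 59 43 61
f 59 61 60
f 60 61 62
f 60 62 46
f 61 43 63
f 61 63 62
f 62 63 64
f 62 64 46
f 63 43 65
f 63 65 64
f 64 65 66
f 64 66 46
f 65 43 67
f 65 67 66
f 66 67 68
f 66 68 46
f 67 43 69
f 67 69 68
f 68 69 70
f 68 70 46
f 69 43 71
f 69 71 70
f 70 71 72
f 70 72 46
f 71 43 44
f 71 44 72
f 72 44 45
f 72 45 46



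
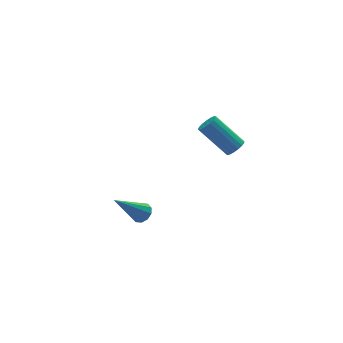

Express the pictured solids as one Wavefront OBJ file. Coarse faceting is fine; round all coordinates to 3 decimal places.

v 2.757 -1.346 -0.69
v 3.126 -0.916 -0.758
v 2.132 0.155 0.623
v 1.763 -0.274 0.69
v 2.93 -0.863 -0.94
v 1.936 0.208 0.44
v 2.694 -0.921 -1.065
v 1.7 0.15 0.315
v 2.473 -1.076 -1.104
v 1.479 -0.004 0.276
v 2.317 -1.292 -1.048
v 1.323 -0.221 0.332
v 2.261 -1.521 -0.911
v 1.268 -0.45 0.47
v 2.319 -1.71 -0.722
v 1.326 -0.639 0.658
v 2.478 -1.815 -0.527
v 1.484 -0.744 0.854
v 2.7 -1.813 -0.369
v 1.707 -0.742 1.012
v 2.935 -1.703 -0.284
v 1.942 -0.632 1.096
v 3.13 -1.512 -0.293
v 2.136 -0.441 1.088
v 3.239 -1.283 -0.392
v 2.245 -0.211 0.988
v 3.237 -1.068 -0.56
v 2.244 0.004 0.82
v -3.085 -3.789 -1.509
v -2.706 -3.598 -1.144
v -4.495 -3.971 0.049
v -2.879 -3.326 -1.269
v -3.132 -3.231 -1.486
v -3.366 -3.349 -1.712
v -3.493 -3.635 -1.861
v -3.464 -3.979 -1.875
v -3.29 -4.251 -1.749
v -3.038 -4.346 -1.532
v -2.804 -4.228 -1.306
v -2.677 -3.943 -1.158
f 2 1 5
f 2 5 3
f 3 5 6
f 3 6 4
f 5 1 7
f 5 7 6
f 6 7 8
f 6 8 4
f 7 1 9
f 7 9 8
f 8 9 10
f 8 10 4
f 9 1 11
f 9 11 10
f 10 11 12
f 10 12 4
f 11 1 13
f 11 13 12
f 12 13 14
f 12 14 4
f 13 1 15
f 13 15 14
f 14 15 16
f 14 16 4
f 15 1 17
f 15 17 16
f 16 17 18
f 16 18 4
f 17 1 19
f 17 19 18
f 18 19 20
f 18 20 4
f 19 1 21
f 19 21 20
f 20 21 22
f 20 22 4
f 21 1 23
f 21 23 22
f 22 23 24
f 22 24 4
f 23 1 25
f 23 25 24
f 24 25 26
f 24 26 4
f 25 1 27
f 25 27 26
f 26 27 28
f 26 28 4
f 27 1 2
f 27 2 28
f 28 2 3
f 28 3 4
f 30 29 32
f 30 32 31
f 32 29 33
f 32 33 31
f 33 29 34
f 33 34 31
f 34 29 35
f 34 35 31
f 35 29 36
f 35 36 31
f 36 29 37
f 36 37 31
f 37 29 38
f 37 38 31
f 38 29 39
f 38 39 31
f 39 29 40
f 39 40 31
f 40 29 30
f 40 30 31



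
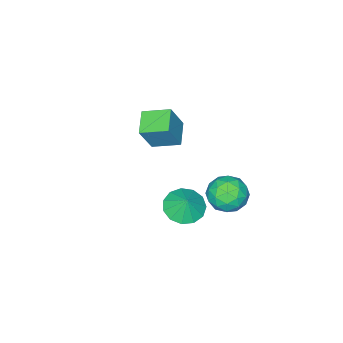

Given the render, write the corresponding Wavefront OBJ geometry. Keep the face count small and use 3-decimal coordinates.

v -4.309 -3.653 -3.696
v -3.451 -3.702 -2.013
v -3.248 -2.794 -4.212
v -2.39 -2.842 -2.529
v -3.49 -4.938 -4.151
v -2.632 -4.986 -2.468
v -2.429 -4.078 -4.667
v -1.571 -4.127 -2.984
v 1.537 2.027 -2.555
v 2.09 1.168 -2.311
v 1.803 2.473 -1.585
v 2.465 1.536 -2.584
v 2.544 2.06 -2.847
v 2.304 2.573 -3.018
v 1.82 2.913 -3.041
v 1.246 2.971 -2.91
v 0.765 2.729 -2.666
v 0.528 2.265 -2.387
v 0.611 1.724 -2.16
v 0.989 1.28 -2.059
v 1.54 1.073 -2.115
v -0.937 3.147 -2.948
v -0.215 2.507 -3.526
v -2.285 1.993 -3.354
v -1.563 1.353 -3.932
v -1.485 1.417 -2.812
v -0.652 2.13 -2.561
v -1.848 2.37 -4.319
v -1.015 3.083 -4.068
v -0.778 2.027 -4.374
v -0.554 1.438 -3.442
v -1.946 3.062 -3.438
v -1.722 2.473 -2.506
v -0.458 2.929 -3.201
v -2.042 1.571 -3.679
v -1.997 1.609 -3.02
v -1.572 1.233 -3.36
v -0.715 2.707 -2.634
v -0.29 2.331 -2.974
v -1.037 1.69 -2.554
v -2.21 2.169 -3.906
v -1.785 1.793 -4.246
v -0.928 3.267 -3.52
v -0.503 2.891 -3.86
v -1.463 2.81 -4.326
v -0.364 2.27 -4.04
v -1.156 1.592 -4.278
v -1.324 2.189 -4.506
v -0.834 2.609 -4.358
v -0.232 1.924 -3.492
v -1.024 1.245 -3.731
v -0.979 1.283 -3.072
v -0.489 1.702 -2.924
v -0.563 1.641 -3.99
v -1.476 3.255 -3.149
v -2.268 2.576 -3.388
v -2.011 2.798 -3.956
v -1.521 3.217 -3.808
v -1.344 2.908 -2.602
v -2.136 2.23 -2.84
v -1.666 1.891 -2.522
v -1.176 2.311 -2.374
v -1.937 2.859 -2.89
f 2 4 1
f 5 2 1
f 1 4 3
f 3 5 1
f 2 8 4
f 6 2 5
f 6 8 2
f 4 8 3
f 7 5 3
f 3 8 7
f 7 6 5
f 8 6 7
f 10 9 12
f 10 12 11
f 12 9 13
f 12 13 11
f 13 9 14
f 13 14 11
f 14 9 15
f 14 15 11
f 15 9 16
f 15 16 11
f 16 9 17
f 16 17 11
f 17 9 18
f 17 18 11
f 18 9 19
f 18 19 11
f 19 9 20
f 19 20 11
f 20 9 21
f 20 21 11
f 21 9 10
f 21 10 11
f 22 59 38
f 59 33 62
f 38 62 27
f 59 62 38
f 22 38 34
f 38 27 39
f 34 39 23
f 38 39 34
f 22 34 43
f 34 23 44
f 43 44 29
f 34 44 43
f 22 43 55
f 43 29 58
f 55 58 32
f 43 58 55
f 22 55 59
f 55 32 63
f 59 63 33
f 55 63 59
f 23 39 50
f 39 27 53
f 50 53 31
f 39 53 50
f 27 62 40
f 62 33 61
f 40 61 26
f 62 61 40
f 33 63 60
f 63 32 56
f 60 56 24
f 63 56 60
f 32 58 57
f 58 29 45
f 57 45 28
f 58 45 57
f 29 44 49
f 44 23 46
f 49 46 30
f 44 46 49
f 25 51 37
f 51 31 52
f 37 52 26
f 51 52 37
f 25 37 35
f 37 26 36
f 35 36 24
f 37 36 35
f 25 35 42
f 35 24 41
f 42 41 28
f 35 41 42
f 25 42 47
f 42 28 48
f 47 48 30
f 42 48 47
f 25 47 51
f 47 30 54
f 51 54 31
f 47 54 51
f 26 52 40
f 52 31 53
f 40 53 27
f 52 53 40
f 24 36 60
f 36 26 61
f 60 61 33
f 36 61 60
f 28 41 57
f 41 24 56
f 57 56 32
f 41 56 57
f 30 48 49
f 48 28 45
f 49 45 29
f 48 45 49
f 31 54 50
f 54 30 46
f 50 46 23
f 54 46 50



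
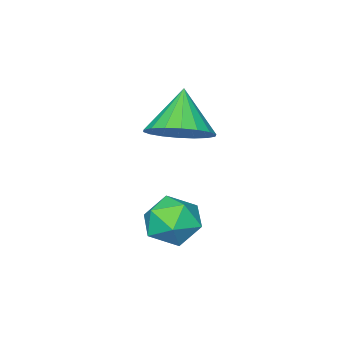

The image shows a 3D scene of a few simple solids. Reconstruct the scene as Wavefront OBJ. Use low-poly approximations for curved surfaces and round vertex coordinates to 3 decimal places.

v 2.2 3.422 -0.81
v 2.641 4.042 -1.087
v 3.179 2.598 -1.093
v 3.62 3.218 -1.37
v 3.462 3.156 -0.578
v 2.857 3.665 -0.404
v 2.963 2.975 -1.776
v 2.358 3.484 -1.602
v 3.113 3.766 -1.684
v 3.421 3.877 -0.944
v 2.399 2.763 -1.236
v 2.707 2.874 -0.496
v 0.32 0.791 -0.04
v 1.157 0.643 0.383
v -0.38 0.209 1.14
v 1.053 1.032 0.513
v 0.804 1.373 0.533
v 0.459 1.598 0.44
v 0.086 1.664 0.251
v -0.241 1.557 0.005
v -0.456 1.297 -0.25
v -0.518 0.938 -0.464
v -0.414 0.549 -0.594
v -0.165 0.208 -0.614
v 0.18 -0.017 -0.52
v 0.553 -0.083 -0.332
v 0.88 0.025 -0.086
v 1.095 0.284 0.17
f 1 12 6
f 1 6 2
f 1 2 8
f 1 8 11
f 1 11 12
f 2 6 10
f 6 12 5
f 12 11 3
f 11 8 7
f 8 2 9
f 4 10 5
f 4 5 3
f 4 3 7
f 4 7 9
f 4 9 10
f 5 10 6
f 3 5 12
f 7 3 11
f 9 7 8
f 10 9 2
f 14 13 16
f 14 16 15
f 16 13 17
f 16 17 15
f 17 13 18
f 17 18 15
f 18 13 19
f 18 19 15
f 19 13 20
f 19 20 15
f 20 13 21
f 20 21 15
f 21 13 22
f 21 22 15
f 22 13 23
f 22 23 15
f 23 13 24
f 23 24 15
f 24 13 25
f 24 25 15
f 25 13 26
f 25 26 15
f 26 13 27
f 26 27 15
f 27 13 28
f 27 28 15
f 28 13 14
f 28 14 15



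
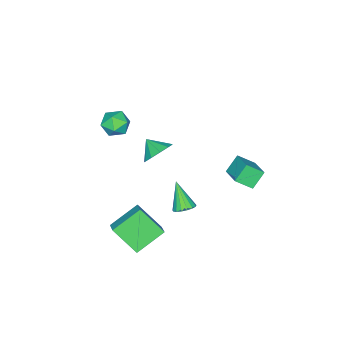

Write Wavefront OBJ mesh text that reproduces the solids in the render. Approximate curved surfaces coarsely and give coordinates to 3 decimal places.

v -0.676 -0.668 -4.189
v -0.354 -0.247 -3.831
v -1.124 -1.532 -2.771
v -0.635 -0.128 -3.848
v -0.927 -0.133 -3.943
v -1.161 -0.261 -4.094
v -1.283 -0.481 -4.267
v -1.267 -0.745 -4.423
v -1.115 -0.991 -4.524
v -0.863 -1.163 -4.55
v -0.568 -1.221 -4.492
v -0.298 -1.153 -4.365
v -0.114 -0.974 -4.198
v -0.059 -0.725 -4.029
v -0.146 -0.462 -3.896
v -4.51 1.092 -2.382
v -3.955 0.347 -1.722
v -3.642 2.243 -1.814
v -3.087 1.498 -1.153
v -3.733 0.922 -3.227
v -3.178 0.177 -2.566
v -2.865 2.073 -2.658
v -2.31 1.328 -1.998
v 1.788 -1.821 -2.512
v 2.398 -1.186 -2.016
v 1.519 -0.515 -3.852
v 2.128 0.119 -3.356
v 3.232 -2.479 -3.444
v 3.841 -1.845 -2.948
v 2.962 -1.174 -4.784
v 3.572 -0.539 -4.288
v 1.412 -2.793 2.54
v 2.002 -3.039 3.088
v 0.678 -3.901 2.832
v 1.268 -4.147 3.38
v 0.795 -3.471 3.546
v 1.249 -2.786 3.365
v 1.431 -4.154 2.555
v 1.885 -3.469 2.374
v 2.013 -3.88 3.097
v 1.62 -3.458 3.709
v 1.06 -3.482 2.211
v 0.667 -3.06 2.823
v 0.635 -1.336 1.163
v 1.058 -0.918 1.839
v 0.525 -2.184 1.757
v 0.513 -0.814 1.886
v 0.015 -0.91 1.658
v -0.246 -1.168 1.24
v -0.171 -1.491 0.793
v 0.212 -1.755 0.488
v 0.757 -1.859 0.44
v 1.255 -1.763 0.669
v 1.516 -1.505 1.087
v 1.441 -1.182 1.534
f 2 1 4
f 2 4 3
f 4 1 5
f 4 5 3
f 5 1 6
f 5 6 3
f 6 1 7
f 6 7 3
f 7 1 8
f 7 8 3
f 8 1 9
f 8 9 3
f 9 1 10
f 9 10 3
f 10 1 11
f 10 11 3
f 11 1 12
f 11 12 3
f 12 1 13
f 12 13 3
f 13 1 14
f 13 14 3
f 14 1 15
f 14 15 3
f 15 1 2
f 15 2 3
f 17 19 16
f 20 17 16
f 16 19 18
f 18 20 16
f 17 23 19
f 21 17 20
f 21 23 17
f 19 23 18
f 22 20 18
f 18 23 22
f 22 21 20
f 23 21 22
f 25 27 24
f 28 25 24
f 24 27 26
f 26 28 24
f 25 31 27
f 29 25 28
f 29 31 25
f 27 31 26
f 30 28 26
f 26 31 30
f 30 29 28
f 31 29 30
f 32 43 37
f 32 37 33
f 32 33 39
f 32 39 42
f 32 42 43
f 33 37 41
f 37 43 36
f 43 42 34
f 42 39 38
f 39 33 40
f 35 41 36
f 35 36 34
f 35 34 38
f 35 38 40
f 35 40 41
f 36 41 37
f 34 36 43
f 38 34 42
f 40 38 39
f 41 40 33
f 45 44 47
f 45 47 46
f 47 44 48
f 47 48 46
f 48 44 49
f 48 49 46
f 49 44 50
f 49 50 46
f 50 44 51
f 50 51 46
f 51 44 52
f 51 52 46
f 52 44 53
f 52 53 46
f 53 44 54
f 53 54 46
f 54 44 55
f 54 55 46
f 55 44 45
f 55 45 46



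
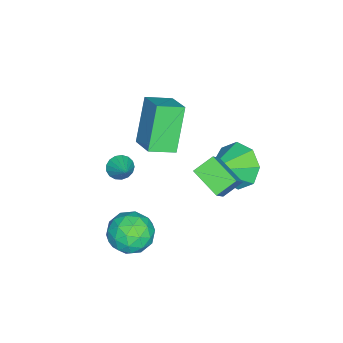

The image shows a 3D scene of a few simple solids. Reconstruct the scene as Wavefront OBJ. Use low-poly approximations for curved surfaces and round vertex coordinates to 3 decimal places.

v 2.732 0.422 -1.785
v 3.598 0.097 -1.437
v 1.962 -0.557 -0.783
v 2.828 -0.882 -0.435
v 2.534 0.042 -0.245
v 3.01 0.648 -0.864
v 2.55 -1.108 -1.356
v 3.026 -0.502 -1.975
v 3.485 -0.848 -1.172
v 3.476 -0.138 -0.485
v 2.084 -0.322 -1.735
v 2.075 0.388 -1.048
v 3.233 0.346 -1.699
v 2.327 -0.806 -0.521
v 2.155 -0.262 -0.409
v 2.664 -0.453 -0.204
v 2.887 0.669 -1.362
v 3.396 0.478 -1.158
v 2.771 0.446 -0.457
v 2.164 -0.938 -1.062
v 2.673 -1.129 -0.858
v 2.896 -0.007 -2.016
v 3.405 -0.198 -1.811
v 2.789 -0.906 -1.763
v 3.676 -0.401 -1.339
v 3.223 -0.977 -0.749
v 3.059 -1.109 -1.291
v 3.339 -0.754 -1.655
v 3.67 0.017 -0.935
v 3.217 -0.559 -0.346
v 3.045 -0.016 -0.234
v 3.325 0.34 -0.598
v 3.604 -0.539 -0.779
v 2.343 0.099 -1.874
v 1.89 -0.477 -1.285
v 2.235 -0.8 -1.622
v 2.515 -0.444 -1.986
v 2.337 0.517 -1.471
v 1.884 -0.059 -0.881
v 2.221 0.294 -0.565
v 2.501 0.649 -0.929
v 1.956 0.079 -1.441
v 0.508 2.688 -0.103
v -0.089 1.571 0.446
v -0.108 3.263 0.398
v -0.704 2.146 0.947
v 1.524 2.734 1.093
v 0.928 1.617 1.642
v 0.909 3.309 1.594
v 0.312 2.192 2.143
v -1.425 -0.006 3.374
v -0.831 -0.923 3.734
v -0.523 0.809 3.962
v 0.071 -0.108 4.322
v -0.311 0.028 1.618
v 0.283 -0.889 1.978
v 0.591 0.843 2.206
v 1.185 -0.074 2.566
v -2.006 2.478 -0.8
v -1.678 1.973 -1.709
v -0.594 1.742 0.12
v -1.338 2.731 -1.624
v -1.39 3.34 -1.057
v -1.803 3.445 -0.339
v -2.335 2.984 0.108
v -2.674 2.226 0.023
v -2.623 1.617 -0.544
v -2.21 1.512 -1.262
v 0.778 -1.363 0.628
v 1.123 -1.803 0.596
v 1.502 -0.837 1.232
v 1.191 -1.653 0.385
v 1.163 -1.436 0.229
v 1.048 -1.203 0.165
v 0.87 -1.007 0.206
v 0.671 -0.892 0.345
v 0.497 -0.885 0.548
v 0.387 -0.988 0.77
v 0.366 -1.177 0.96
v 0.44 -1.408 1.073
v 0.591 -1.629 1.085
v 0.785 -1.789 0.992
v 0.977 -1.852 0.815
f 1 38 17
f 38 12 41
f 17 41 6
f 38 41 17
f 1 17 13
f 17 6 18
f 13 18 2
f 17 18 13
f 1 13 22
f 13 2 23
f 22 23 8
f 13 23 22
f 1 22 34
f 22 8 37
f 34 37 11
f 22 37 34
f 1 34 38
f 34 11 42
f 38 42 12
f 34 42 38
f 2 18 29
f 18 6 32
f 29 32 10
f 18 32 29
f 6 41 19
f 41 12 40
f 19 40 5
f 41 40 19
f 12 42 39
f 42 11 35
f 39 35 3
f 42 35 39
f 11 37 36
f 37 8 24
f 36 24 7
f 37 24 36
f 8 23 28
f 23 2 25
f 28 25 9
f 23 25 28
f 4 30 16
f 30 10 31
f 16 31 5
f 30 31 16
f 4 16 14
f 16 5 15
f 14 15 3
f 16 15 14
f 4 14 21
f 14 3 20
f 21 20 7
f 14 20 21
f 4 21 26
f 21 7 27
f 26 27 9
f 21 27 26
f 4 26 30
f 26 9 33
f 30 33 10
f 26 33 30
f 5 31 19
f 31 10 32
f 19 32 6
f 31 32 19
f 3 15 39
f 15 5 40
f 39 40 12
f 15 40 39
f 7 20 36
f 20 3 35
f 36 35 11
f 20 35 36
f 9 27 28
f 27 7 24
f 28 24 8
f 27 24 28
f 10 33 29
f 33 9 25
f 29 25 2
f 33 25 29
f 44 46 43
f 47 44 43
f 43 46 45
f 45 47 43
f 44 50 46
f 48 44 47
f 48 50 44
f 46 50 45
f 49 47 45
f 45 50 49
f 49 48 47
f 50 48 49
f 52 54 51
f 55 52 51
f 51 54 53
f 53 55 51
f 52 58 54
f 56 52 55
f 56 58 52
f 54 58 53
f 57 55 53
f 53 58 57
f 57 56 55
f 58 56 57
f 60 59 62
f 60 62 61
f 62 59 63
f 62 63 61
f 63 59 64
f 63 64 61
f 64 59 65
f 64 65 61
f 65 59 66
f 65 66 61
f 66 59 67
f 66 67 61
f 67 59 68
f 67 68 61
f 68 59 60
f 68 60 61
f 70 69 72
f 70 72 71
f 72 69 73
f 72 73 71
f 73 69 74
f 73 74 71
f 74 69 75
f 74 75 71
f 75 69 76
f 75 76 71
f 76 69 77
f 76 77 71
f 77 69 78
f 77 78 71
f 78 69 79
f 78 79 71
f 79 69 80
f 79 80 71
f 80 69 81
f 80 81 71
f 81 69 82
f 81 82 71
f 82 69 83
f 82 83 71
f 83 69 70
f 83 70 71



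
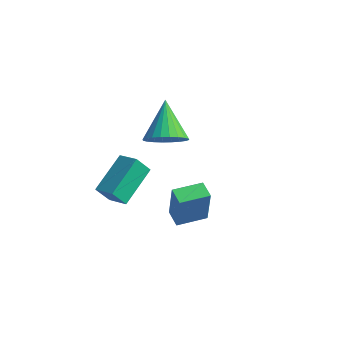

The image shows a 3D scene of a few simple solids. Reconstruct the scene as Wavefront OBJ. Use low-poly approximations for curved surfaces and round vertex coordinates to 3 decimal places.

v 3.436 -3.241 2.292
v 3.591 -3.275 3.994
v 2.793 -2.736 2.36
v 2.948 -2.77 4.063
v 4.272 -2.17 2.237
v 4.427 -2.204 3.94
v 3.629 -1.665 2.306
v 3.784 -1.699 4.008
v 0.079 1.658 1.982
v 0.965 1.772 2.473
v -0.779 3.082 3.198
v 1.002 2.042 2.183
v 0.898 2.254 1.863
v 0.67 2.375 1.56
v 0.352 2.387 1.322
v -0.008 2.287 1.184
v -0.355 2.093 1.167
v -0.636 1.832 1.275
v -0.807 1.544 1.49
v -0.844 1.274 1.78
v -0.74 1.062 2.101
v -0.512 0.942 2.403
v -0.193 0.93 2.642
v 0.167 1.029 2.78
v 0.513 1.224 2.796
v 0.794 1.485 2.689
v -0.144 -3.686 3.261
v 0.823 -3.943 3.742
v -0.052 -1.889 4.036
v 0.915 -2.145 4.517
v 0.325 -3.375 2.483
v 1.292 -3.631 2.964
v 0.417 -1.577 3.258
v 1.384 -1.834 3.739
f 2 4 1
f 5 2 1
f 1 4 3
f 3 5 1
f 2 8 4
f 6 2 5
f 6 8 2
f 4 8 3
f 7 5 3
f 3 8 7
f 7 6 5
f 8 6 7
f 10 9 12
f 10 12 11
f 12 9 13
f 12 13 11
f 13 9 14
f 13 14 11
f 14 9 15
f 14 15 11
f 15 9 16
f 15 16 11
f 16 9 17
f 16 17 11
f 17 9 18
f 17 18 11
f 18 9 19
f 18 19 11
f 19 9 20
f 19 20 11
f 20 9 21
f 20 21 11
f 21 9 22
f 21 22 11
f 22 9 23
f 22 23 11
f 23 9 24
f 23 24 11
f 24 9 25
f 24 25 11
f 25 9 26
f 25 26 11
f 26 9 10
f 26 10 11
f 28 30 27
f 31 28 27
f 27 30 29
f 29 31 27
f 28 34 30
f 32 28 31
f 32 34 28
f 30 34 29
f 33 31 29
f 29 34 33
f 33 32 31
f 34 32 33



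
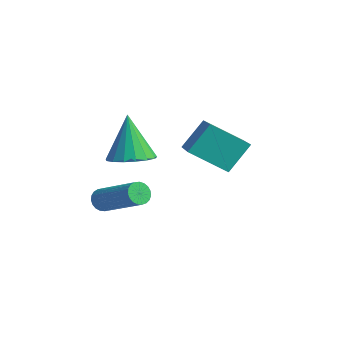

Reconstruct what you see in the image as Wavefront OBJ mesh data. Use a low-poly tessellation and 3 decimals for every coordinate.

v -2.486 -1.996 -2.097
v -2.273 -1.839 -2.555
v -0.4 -1.367 -1.522
v -0.614 -1.524 -1.063
v -2.361 -1.652 -2.48
v -0.489 -1.18 -1.447
v -2.472 -1.525 -2.338
v -0.6 -1.052 -1.305
v -2.585 -1.479 -2.154
v -0.713 -1.006 -1.121
v -2.681 -1.522 -1.961
v -0.808 -1.05 -0.928
v -2.743 -1.648 -1.791
v -0.871 -1.175 -0.758
v -2.761 -1.834 -1.673
v -0.888 -1.361 -0.64
v -2.731 -2.047 -1.629
v -0.859 -1.575 -0.596
v -2.659 -2.252 -1.666
v -0.787 -1.78 -0.633
v -2.557 -2.413 -1.777
v -0.685 -1.941 -0.744
v -2.443 -2.502 -1.943
v -0.571 -2.029 -0.91
v -2.336 -2.503 -2.136
v -0.464 -2.03 -1.103
v -2.255 -2.417 -2.322
v -0.383 -1.944 -1.289
v -2.215 -2.258 -2.469
v -0.342 -1.785 -1.436
v -2.221 -2.053 -2.552
v -0.348 -1.581 -1.519
v -0.993 -1.631 0.573
v -0.106 -1.48 0.81
v -1.547 -1.449 2.527
v -0.265 -1.072 0.727
v -0.591 -0.793 0.609
v -1.009 -0.706 0.482
v -1.423 -0.83 0.376
v -1.738 -1.138 0.315
v -1.883 -1.559 0.313
v -1.824 -1.997 0.371
v -1.574 -2.35 0.475
v -1.191 -2.539 0.601
v -0.763 -2.52 0.72
v -0.387 -2.297 0.806
v -0.15 -1.922 0.839
v 0.527 -0.459 1.468
v 0.539 0.442 2.579
v 1.411 0.636 0.57
v 1.424 1.537 1.68
v 2.316 -1.337 2.16
v 2.329 -0.436 3.27
v 3.201 -0.242 1.261
v 3.213 0.659 2.372
f 2 1 5
f 2 5 3
f 3 5 6
f 3 6 4
f 5 1 7
f 5 7 6
f 6 7 8
f 6 8 4
f 7 1 9
f 7 9 8
f 8 9 10
f 8 10 4
f 9 1 11
f 9 11 10
f 10 11 12
f 10 12 4
f 11 1 13
f 11 13 12
f 12 13 14
f 12 14 4
f 13 1 15
f 13 15 14
f 14 15 16
f 14 16 4
f 15 1 17
f 15 17 16
f 16 17 18
f 16 18 4
f 17 1 19
f 17 19 18
f 18 19 20
f 18 20 4
f 19 1 21
f 19 21 20
f 20 21 22
f 20 22 4
f 21 1 23
f 21 23 22
f 22 23 24
f 22 24 4
f 23 1 25
f 23 25 24
f 24 25 26
f 24 26 4
f 25 1 27
f 25 27 26
f 26 27 28
f 26 28 4
f 27 1 29
f 27 29 28
f 28 29 30
f 28 30 4
f 29 1 31
f 29 31 30
f 30 31 32
f 30 32 4
f 31 1 2
f 31 2 32
f 32 2 3
f 32 3 4
f 34 33 36
f 34 36 35
f 36 33 37
f 36 37 35
f 37 33 38
f 37 38 35
f 38 33 39
f 38 39 35
f 39 33 40
f 39 40 35
f 40 33 41
f 40 41 35
f 41 33 42
f 41 42 35
f 42 33 43
f 42 43 35
f 43 33 44
f 43 44 35
f 44 33 45
f 44 45 35
f 45 33 46
f 45 46 35
f 46 33 47
f 46 47 35
f 47 33 34
f 47 34 35
f 49 51 48
f 52 49 48
f 48 51 50
f 50 52 48
f 49 55 51
f 53 49 52
f 53 55 49
f 51 55 50
f 54 52 50
f 50 55 54
f 54 53 52
f 55 53 54



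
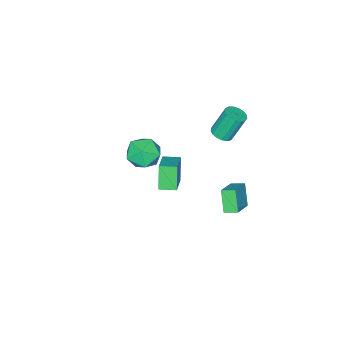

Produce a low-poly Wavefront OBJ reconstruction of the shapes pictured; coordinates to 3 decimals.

v 0.134 -0.933 -1.329
v 1.183 -0.887 -0.75
v -0.383 -2.473 -0.27
v 0.666 -2.427 0.309
v -0.152 -1.568 0.481
v 0.167 -0.616 -0.173
v 0.633 -2.744 -0.847
v 0.952 -1.792 -1.501
v 1.491 -2.006 -0.452
v 1.006 -1.279 0.369
v -0.206 -2.081 -1.389
v -0.691 -1.354 -0.568
v 3.507 2.383 2.173
v 2.968 1.962 3.575
v 2.953 3.203 2.206
v 2.413 2.781 3.608
v 4.847 3.259 2.952
v 4.307 2.837 4.354
v 4.292 4.078 2.985
v 3.753 3.657 4.387
v -2.977 1.363 0.731
v -2.538 0.892 1.031
v -3.165 1.406 2.75
v -3.603 1.877 2.449
v -2.353 1.177 1.014
v -2.979 1.69 2.732
v -2.31 1.504 0.932
v -2.937 2.017 2.65
v -2.421 1.798 0.803
v -3.047 2.312 2.522
v -2.658 1.993 0.658
v -3.284 2.507 2.377
v -2.969 2.044 0.53
v -3.595 2.558 2.249
v -3.281 1.939 0.448
v -3.907 2.453 2.166
v -3.524 1.702 0.43
v -4.15 2.215 2.149
v -3.641 1.387 0.481
v -4.268 1.901 2.2
v -3.606 1.067 0.59
v -4.233 1.58 2.309
v -3.427 0.814 0.731
v -4.054 1.328 2.449
v -3.145 0.688 0.871
v -3.771 1.202 2.59
v -2.824 0.716 0.98
v -3.451 1.23 2.698
v -3.122 1.994 -3.873
v -1.603 2.469 -2.971
v -3.493 2.747 -3.644
v -1.973 3.222 -2.742
v -2.567 2.658 -5.158
v -1.047 3.133 -4.256
v -2.937 3.411 -4.929
v -1.418 3.886 -4.027
f 1 12 6
f 1 6 2
f 1 2 8
f 1 8 11
f 1 11 12
f 2 6 10
f 6 12 5
f 12 11 3
f 11 8 7
f 8 2 9
f 4 10 5
f 4 5 3
f 4 3 7
f 4 7 9
f 4 9 10
f 5 10 6
f 3 5 12
f 7 3 11
f 9 7 8
f 10 9 2
f 14 16 13
f 17 14 13
f 13 16 15
f 15 17 13
f 14 20 16
f 18 14 17
f 18 20 14
f 16 20 15
f 19 17 15
f 15 20 19
f 19 18 17
f 20 18 19
f 22 21 25
f 22 25 23
f 23 25 26
f 23 26 24
f 25 21 27
f 25 27 26
f 26 27 28
f 26 28 24
f 27 21 29
f 27 29 28
f 28 29 30
f 28 30 24
f 29 21 31
f 29 31 30
f 30 31 32
f 30 32 24
f 31 21 33
f 31 33 32
f 32 33 34
f 32 34 24
f 33 21 35
f 33 35 34
f 34 35 36
f 34 36 24
f 35 21 37
f 35 37 36
f 36 37 38
f 36 38 24
f 37 21 39
f 37 39 38
f 38 39 40
f 38 40 24
f 39 21 41
f 39 41 40
f 40 41 42
f 40 42 24
f 41 21 43
f 41 43 42
f 42 43 44
f 42 44 24
f 43 21 45
f 43 45 44
f 44 45 46
f 44 46 24
f 45 21 47
f 45 47 46
f 46 47 48
f 46 48 24
f 47 21 22
f 47 22 48
f 48 22 23
f 48 23 24
f 50 52 49
f 53 50 49
f 49 52 51
f 51 53 49
f 50 56 52
f 54 50 53
f 54 56 50
f 52 56 51
f 55 53 51
f 51 56 55
f 55 54 53
f 56 54 55



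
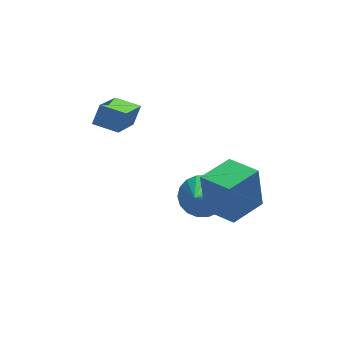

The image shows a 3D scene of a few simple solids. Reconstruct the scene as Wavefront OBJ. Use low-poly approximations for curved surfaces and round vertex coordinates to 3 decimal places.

v -3.808 1.225 2.725
v -3.52 1.544 3.4
v -3.204 2.741 1.751
v -2.917 3.06 2.426
v -2.983 0.8 2.574
v -2.696 1.119 3.249
v -2.38 2.316 1.6
v -2.092 2.635 2.275
v -0.305 -0.639 -0.469
v -0.451 -0.458 1.134
v 0.769 0.289 -0.476
v 0.624 0.47 1.127
v 0.516 -1.59 -0.287
v 0.371 -1.409 1.316
v 1.591 -0.662 -0.294
v 1.445 -0.481 1.309
v -0.17 1.196 -1.498
v 0.653 1.012 -1.393
v -0.57 0.024 -0.422
v 0.591 1.275 -1.128
v 0.379 1.523 -0.937
v 0.057 1.706 -0.857
v -0.309 1.788 -0.904
v -0.648 1.753 -1.068
v -0.892 1.607 -1.318
v -0.993 1.38 -1.603
v -0.932 1.117 -1.867
v -0.719 0.869 -2.058
v -0.398 0.686 -2.138
v -0.032 0.604 -2.092
v 0.307 0.639 -1.927
v 0.552 0.785 -1.678
f 2 4 1
f 5 2 1
f 1 4 3
f 3 5 1
f 2 8 4
f 6 2 5
f 6 8 2
f 4 8 3
f 7 5 3
f 3 8 7
f 7 6 5
f 8 6 7
f 10 12 9
f 13 10 9
f 9 12 11
f 11 13 9
f 10 16 12
f 14 10 13
f 14 16 10
f 12 16 11
f 15 13 11
f 11 16 15
f 15 14 13
f 16 14 15
f 18 17 20
f 18 20 19
f 20 17 21
f 20 21 19
f 21 17 22
f 21 22 19
f 22 17 23
f 22 23 19
f 23 17 24
f 23 24 19
f 24 17 25
f 24 25 19
f 25 17 26
f 25 26 19
f 26 17 27
f 26 27 19
f 27 17 28
f 27 28 19
f 28 17 29
f 28 29 19
f 29 17 30
f 29 30 19
f 30 17 31
f 30 31 19
f 31 17 32
f 31 32 19
f 32 17 18
f 32 18 19



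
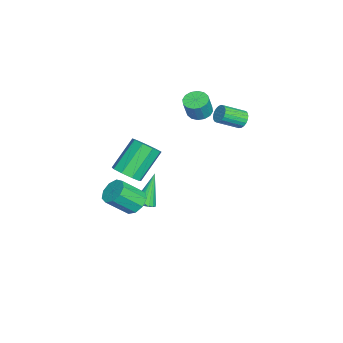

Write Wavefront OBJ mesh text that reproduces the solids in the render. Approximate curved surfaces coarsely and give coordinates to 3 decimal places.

v -0.032 -2.716 -4.135
v 0.532 -2.685 -3.878
v -0.908 -2.284 -2.265
v 0.487 -2.425 -3.959
v 0.339 -2.223 -4.075
v 0.118 -2.118 -4.203
v -0.133 -2.133 -4.318
v -0.364 -2.262 -4.396
v -0.529 -2.482 -4.422
v -0.595 -2.748 -4.392
v -0.55 -3.008 -4.311
v -0.402 -3.21 -4.194
v -0.181 -3.314 -4.067
v 0.07 -3.3 -3.952
v 0.3 -3.17 -3.874
v 0.465 -2.951 -3.848
v -0.465 2.395 2.813
v -0.117 2.273 2.365
v 0.372 1.122 3.058
v 0.025 1.245 3.507
v 0.023 2.415 2.501
v 0.513 1.264 3.194
v 0.08 2.553 2.69
v 0.569 1.402 3.383
v 0.042 2.664 2.901
v 0.532 1.513 3.594
v -0.084 2.728 3.097
v 0.406 1.577 3.79
v -0.275 2.735 3.243
v 0.215 1.584 3.937
v -0.499 2.683 3.316
v -0.009 1.532 4.009
v -0.717 2.582 3.301
v -0.228 1.431 3.994
v -0.892 2.448 3.202
v -0.402 1.297 3.895
v -0.993 2.305 3.036
v -0.503 1.154 3.729
v -1.002 2.178 2.832
v -0.512 1.027 3.525
v -0.919 2.088 2.624
v -0.429 0.937 3.317
v -0.757 2.052 2.449
v -0.267 0.901 3.142
v -0.544 2.075 2.337
v -0.055 0.924 3.03
v -0.318 2.153 2.307
v 0.171 1.002 3
v 2.821 -2.792 -1.837
v 3.38 -3.087 -2.344
v 3.837 -4.204 -1.19
v 3.279 -3.908 -0.683
v 3.598 -2.68 -2.037
v 4.056 -3.797 -0.883
v 3.453 -2.326 -1.637
v 3.91 -3.443 -0.482
v 3.012 -2.189 -1.33
v 3.469 -3.306 -0.176
v 2.482 -2.335 -1.261
v 2.939 -3.452 -0.106
v 2.111 -2.694 -1.461
v 2.568 -3.811 -0.307
v 2.072 -3.099 -1.837
v 2.529 -4.215 -0.683
v 2.384 -3.36 -2.214
v 2.841 -4.477 -1.059
v 2.9 -3.355 -2.414
v 3.357 -4.472 -1.259
v -0.976 0.119 2.936
v -0.37 0.443 2.758
v 0.062 0.266 3.907
v -0.544 -0.059 4.084
v -0.589 0.712 2.882
v -0.157 0.534 4.03
v -0.912 0.821 3.02
v -0.48 0.643 4.169
v -1.251 0.742 3.136
v -0.819 0.564 4.284
v -1.517 0.496 3.198
v -1.085 0.319 4.346
v -1.638 0.149 3.19
v -1.206 -0.028 4.338
v -1.582 -0.206 3.113
v -1.15 -0.383 4.262
v -1.363 -0.474 2.99
v -0.931 -0.652 4.138
v -1.04 -0.583 2.851
v -0.608 -0.761 4
v -0.701 -0.504 2.736
v -0.269 -0.682 3.884
v -0.435 -0.259 2.674
v -0.003 -0.436 3.822
v -0.314 0.088 2.682
v 0.118 -0.089 3.83
v 1.061 -3.521 -0.986
v 1.528 -2.76 -1.097
v 0.367 -1.818 0.476
v -0.101 -2.579 0.586
v 1.033 -2.758 -1.463
v -0.128 -1.816 0.11
v 0.551 -3.113 -1.606
v -0.61 -2.172 -0.034
v 0.308 -3.659 -1.46
v -0.854 -2.718 0.113
v 0.416 -4.14 -1.091
v -0.745 -3.199 0.481
v 0.826 -4.332 -0.674
v -0.335 -3.39 0.899
v 1.346 -4.144 -0.403
v 0.185 -3.202 1.17
v 1.732 -3.664 -0.405
v 0.571 -2.723 1.168
v 1.804 -3.118 -0.679
v 0.643 -2.176 0.894
f 2 1 4
f 2 4 3
f 4 1 5
f 4 5 3
f 5 1 6
f 5 6 3
f 6 1 7
f 6 7 3
f 7 1 8
f 7 8 3
f 8 1 9
f 8 9 3
f 9 1 10
f 9 10 3
f 10 1 11
f 10 11 3
f 11 1 12
f 11 12 3
f 12 1 13
f 12 13 3
f 13 1 14
f 13 14 3
f 14 1 15
f 14 15 3
f 15 1 16
f 15 16 3
f 16 1 2
f 16 2 3
f 18 17 21
f 18 21 19
f 19 21 22
f 19 22 20
f 21 17 23
f 21 23 22
f 22 23 24
f 22 24 20
f 23 17 25
f 23 25 24
f 24 25 26
f 24 26 20
f 25 17 27
f 25 27 26
f 26 27 28
f 26 28 20
f 27 17 29
f 27 29 28
f 28 29 30
f 28 30 20
f 29 17 31
f 29 31 30
f 30 31 32
f 30 32 20
f 31 17 33
f 31 33 32
f 32 33 34
f 32 34 20
f 33 17 35
f 33 35 34
f 34 35 36
f 34 36 20
f 35 17 37
f 35 37 36
f 36 37 38
f 36 38 20
f 37 17 39
f 37 39 38
f 38 39 40
f 38 40 20
f 39 17 41
f 39 41 40
f 40 41 42
f 40 42 20
f 41 17 43
f 41 43 42
f 42 43 44
f 42 44 20
f 43 17 45
f 43 45 44
f 44 45 46
f 44 46 20
f 45 17 47
f 45 47 46
f 46 47 48
f 46 48 20
f 47 17 18
f 47 18 48
f 48 18 19
f 48 19 20
f 50 49 53
f 50 53 51
f 51 53 54
f 51 54 52
f 53 49 55
f 53 55 54
f 54 55 56
f 54 56 52
f 55 49 57
f 55 57 56
f 56 57 58
f 56 58 52
f 57 49 59
f 57 59 58
f 58 59 60
f 58 60 52
f 59 49 61
f 59 61 60
f 60 61 62
f 60 62 52
f 61 49 63
f 61 63 62
f 62 63 64
f 62 64 52
f 63 49 65
f 63 65 64
f 64 65 66
f 64 66 52
f 65 49 67
f 65 67 66
f 66 67 68
f 66 68 52
f 67 49 50
f 67 50 68
f 68 50 51
f 68 51 52
f 70 69 73
f 70 73 71
f 71 73 74
f 71 74 72
f 73 69 75
f 73 75 74
f 74 75 76
f 74 76 72
f 75 69 77
f 75 77 76
f 76 77 78
f 76 78 72
f 77 69 79
f 77 79 78
f 78 79 80
f 78 80 72
f 79 69 81
f 79 81 80
f 80 81 82
f 80 82 72
f 81 69 83
f 81 83 82
f 82 83 84
f 82 84 72
f 83 69 85
f 83 85 84
f 84 85 86
f 84 86 72
f 85 69 87
f 85 87 86
f 86 87 88
f 86 88 72
f 87 69 89
f 87 89 88
f 88 89 90
f 88 90 72
f 89 69 91
f 89 91 90
f 90 91 92
f 90 92 72
f 91 69 93
f 91 93 92
f 92 93 94
f 92 94 72
f 93 69 70
f 93 70 94
f 94 70 71
f 94 71 72
f 96 95 99
f 96 99 97
f 97 99 100
f 97 100 98
f 99 95 101
f 99 101 100
f 100 101 102
f 100 102 98
f 101 95 103
f 101 103 102
f 102 103 104
f 102 104 98
f 103 95 105
f 103 105 104
f 104 105 106
f 104 106 98
f 105 95 107
f 105 107 106
f 106 107 108
f 106 108 98
f 107 95 109
f 107 109 108
f 108 109 110
f 108 110 98
f 109 95 111
f 109 111 110
f 110 111 112
f 110 112 98
f 111 95 113
f 111 113 112
f 112 113 114
f 112 114 98
f 113 95 96
f 113 96 114
f 114 96 97
f 114 97 98

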